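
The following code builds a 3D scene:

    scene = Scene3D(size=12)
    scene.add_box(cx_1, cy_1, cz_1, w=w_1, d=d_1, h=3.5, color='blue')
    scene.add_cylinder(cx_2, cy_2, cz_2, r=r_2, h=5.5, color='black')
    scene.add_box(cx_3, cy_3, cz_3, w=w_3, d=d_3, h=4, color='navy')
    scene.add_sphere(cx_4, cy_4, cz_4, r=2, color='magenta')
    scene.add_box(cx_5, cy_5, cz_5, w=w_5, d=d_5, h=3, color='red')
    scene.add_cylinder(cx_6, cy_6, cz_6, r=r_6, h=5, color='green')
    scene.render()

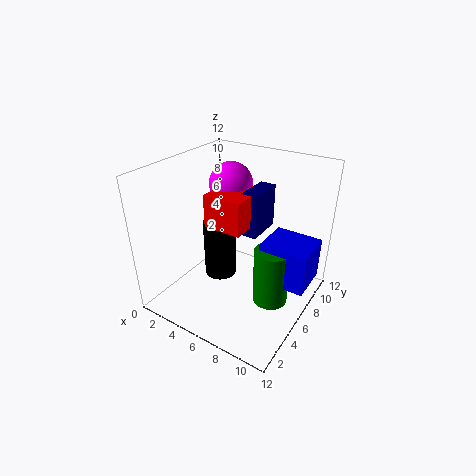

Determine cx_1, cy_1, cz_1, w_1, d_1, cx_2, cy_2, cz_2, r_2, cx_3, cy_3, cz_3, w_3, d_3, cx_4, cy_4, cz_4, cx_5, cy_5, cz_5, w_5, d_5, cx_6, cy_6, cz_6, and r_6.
cx_1 = 8
cy_1 = 6
cz_1 = 2.5
w_1 = 4
d_1 = 3.5
cx_2 = 3
cy_2 = 7.5
cz_2 = 0.5
r_2 = 1.5
cx_3 = 5
cy_3 = 8
cz_3 = 5
w_3 = 1.5
d_3 = 3.5
cx_4 = 3
cy_4 = 9.5
cz_4 = 9
cx_5 = 2.5
cy_5 = 6
cz_5 = 6
w_5 = 3.5
d_5 = 4
cx_6 = 9
cy_6 = 6.5
cz_6 = 0.5
r_6 = 1.5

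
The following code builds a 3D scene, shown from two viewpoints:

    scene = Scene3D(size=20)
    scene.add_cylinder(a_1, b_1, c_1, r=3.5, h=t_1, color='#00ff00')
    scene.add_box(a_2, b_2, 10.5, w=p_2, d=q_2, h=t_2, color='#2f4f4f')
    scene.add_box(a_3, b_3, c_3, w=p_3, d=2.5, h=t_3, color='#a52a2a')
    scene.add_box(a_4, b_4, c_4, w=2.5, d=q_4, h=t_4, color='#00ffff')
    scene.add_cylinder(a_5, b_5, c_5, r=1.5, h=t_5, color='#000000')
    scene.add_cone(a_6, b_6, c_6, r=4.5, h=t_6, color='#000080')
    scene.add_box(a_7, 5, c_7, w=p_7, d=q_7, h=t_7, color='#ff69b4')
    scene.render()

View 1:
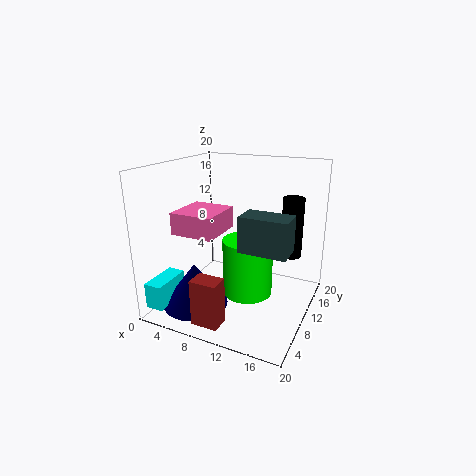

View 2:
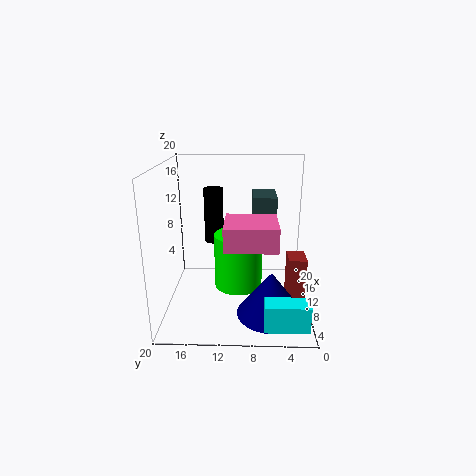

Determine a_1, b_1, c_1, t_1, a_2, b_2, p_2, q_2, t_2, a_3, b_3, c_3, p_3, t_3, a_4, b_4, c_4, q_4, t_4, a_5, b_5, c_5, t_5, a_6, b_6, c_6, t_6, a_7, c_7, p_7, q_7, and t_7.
a_1 = 11.5
b_1 = 10
c_1 = 2
t_1 = 8
a_2 = 12.5
b_2 = 4.5
p_2 = 6
q_2 = 3.5
t_2 = 4.5
a_3 = 8
b_3 = 0.5
c_3 = 1.5
p_3 = 3.5
t_3 = 6
a_4 = 0.5
b_4 = 1
c_4 = 1.5
q_4 = 5.5
t_4 = 3.5
a_5 = 16.5
b_5 = 14
c_5 = 7
t_5 = 8.5
a_6 = 5.5
b_6 = 5.5
c_6 = 1
t_6 = 6
a_7 = 2.5
c_7 = 11
p_7 = 6
q_7 = 6.5
t_7 = 3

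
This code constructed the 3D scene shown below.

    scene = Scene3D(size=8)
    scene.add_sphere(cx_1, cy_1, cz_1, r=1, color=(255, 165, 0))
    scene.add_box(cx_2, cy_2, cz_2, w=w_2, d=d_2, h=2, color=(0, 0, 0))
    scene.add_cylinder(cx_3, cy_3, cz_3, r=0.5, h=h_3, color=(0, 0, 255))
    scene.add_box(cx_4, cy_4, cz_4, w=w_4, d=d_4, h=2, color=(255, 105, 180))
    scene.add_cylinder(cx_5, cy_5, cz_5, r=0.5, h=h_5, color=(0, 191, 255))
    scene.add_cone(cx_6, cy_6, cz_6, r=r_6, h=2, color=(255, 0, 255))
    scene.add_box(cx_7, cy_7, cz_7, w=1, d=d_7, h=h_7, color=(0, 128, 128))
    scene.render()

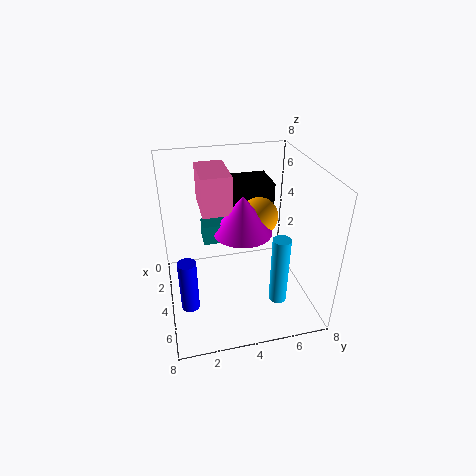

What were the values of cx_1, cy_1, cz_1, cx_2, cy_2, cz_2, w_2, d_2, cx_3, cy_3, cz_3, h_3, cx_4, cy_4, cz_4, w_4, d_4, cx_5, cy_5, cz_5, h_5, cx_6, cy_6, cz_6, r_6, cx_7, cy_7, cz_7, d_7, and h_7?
cx_1 = 4.5, cy_1 = 5, cz_1 = 5.5, cx_2 = 2, cy_2 = 4, cz_2 = 5, w_2 = 2, d_2 = 2, cx_3 = 5, cy_3 = 1, cz_3 = 0.5, h_3 = 3, cx_4 = 2.5, cy_4 = 2, cz_4 = 6, w_4 = 2.5, d_4 = 1.5, cx_5 = 5.5, cy_5 = 6, cz_5 = 0.5, h_5 = 4, cx_6 = 5, cy_6 = 4, cz_6 = 5, r_6 = 1.5, cx_7 = 4, cy_7 = 2, cz_7 = 4.5, d_7 = 2, h_7 = 1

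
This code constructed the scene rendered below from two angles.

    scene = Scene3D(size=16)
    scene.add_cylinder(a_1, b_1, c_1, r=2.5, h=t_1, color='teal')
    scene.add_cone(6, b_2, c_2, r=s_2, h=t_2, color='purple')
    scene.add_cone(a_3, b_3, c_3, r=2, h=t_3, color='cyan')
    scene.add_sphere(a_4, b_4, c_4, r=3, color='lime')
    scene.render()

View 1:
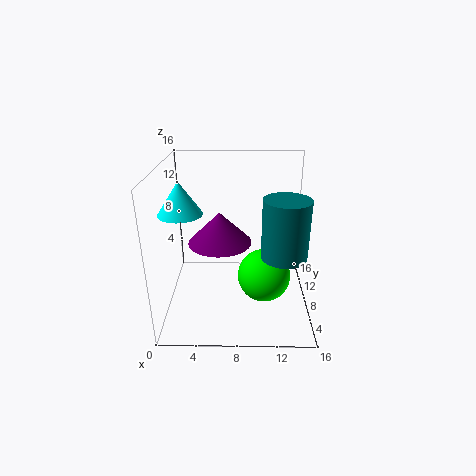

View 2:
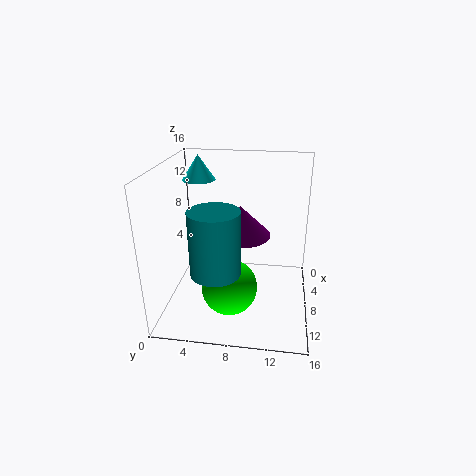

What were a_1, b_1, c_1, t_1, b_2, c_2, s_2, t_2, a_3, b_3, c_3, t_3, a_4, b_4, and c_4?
a_1 = 13; b_1 = 6.5; c_1 = 6.5; t_1 = 6.5; b_2 = 8; c_2 = 7.5; s_2 = 3.5; t_2 = 3.5; a_3 = 3; b_3 = 2.5; c_3 = 13; t_3 = 3; a_4 = 11; b_4 = 7.5; c_4 = 3.5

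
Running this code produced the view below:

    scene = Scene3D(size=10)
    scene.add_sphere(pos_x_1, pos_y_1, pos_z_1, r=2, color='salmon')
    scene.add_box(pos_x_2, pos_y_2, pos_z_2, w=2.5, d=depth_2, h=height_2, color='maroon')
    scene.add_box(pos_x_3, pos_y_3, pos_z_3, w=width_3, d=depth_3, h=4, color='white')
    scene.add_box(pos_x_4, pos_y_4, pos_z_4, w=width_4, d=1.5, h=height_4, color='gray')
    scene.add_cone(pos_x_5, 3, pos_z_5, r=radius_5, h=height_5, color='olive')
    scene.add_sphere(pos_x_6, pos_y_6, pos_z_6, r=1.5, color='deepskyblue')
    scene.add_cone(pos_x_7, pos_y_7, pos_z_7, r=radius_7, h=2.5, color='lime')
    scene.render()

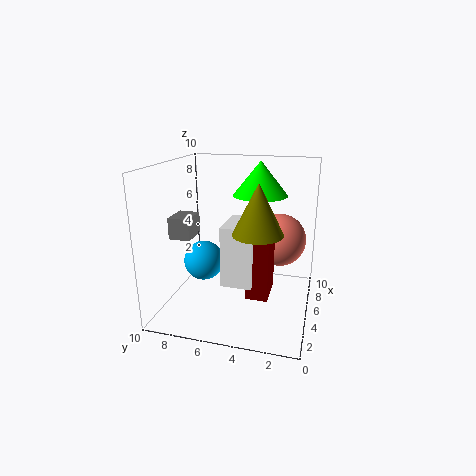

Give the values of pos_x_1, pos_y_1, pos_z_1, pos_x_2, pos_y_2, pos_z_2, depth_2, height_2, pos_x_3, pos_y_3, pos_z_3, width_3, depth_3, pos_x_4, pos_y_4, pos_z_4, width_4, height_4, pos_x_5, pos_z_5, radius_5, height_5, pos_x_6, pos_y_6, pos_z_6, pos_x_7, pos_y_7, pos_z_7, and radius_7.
pos_x_1 = 8, pos_y_1 = 2.5, pos_z_1 = 4, pos_x_2 = 3, pos_y_2 = 2.5, pos_z_2 = 1.5, depth_2 = 1.5, height_2 = 4, pos_x_3 = 2.5, pos_y_3 = 3.5, pos_z_3 = 2.5, width_3 = 3, depth_3 = 2, pos_x_4 = 3.5, pos_y_4 = 8, pos_z_4 = 5, width_4 = 2, height_4 = 1.5, pos_x_5 = 2, pos_z_5 = 6.5, radius_5 = 1.5, height_5 = 3, pos_x_6 = 6, pos_y_6 = 8, pos_z_6 = 2.5, pos_x_7 = 7.5, pos_y_7 = 4, pos_z_7 = 7.5, radius_7 = 2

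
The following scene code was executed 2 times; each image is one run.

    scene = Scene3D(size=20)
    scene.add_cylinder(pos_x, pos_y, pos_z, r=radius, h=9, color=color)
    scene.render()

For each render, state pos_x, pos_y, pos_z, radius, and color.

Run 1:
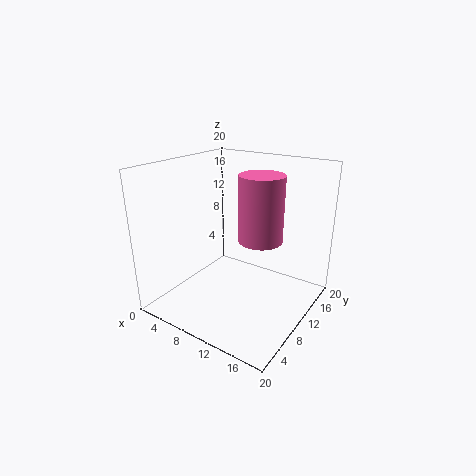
pos_x = 13; pos_y = 11; pos_z = 10; radius = 3; color = 'hotpink'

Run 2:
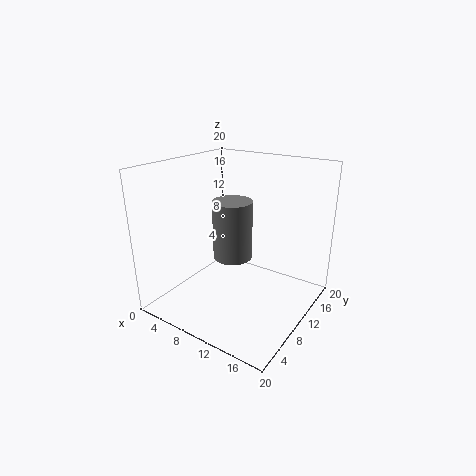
pos_x = 7; pos_y = 13; pos_z = 5; radius = 3; color = 'gray'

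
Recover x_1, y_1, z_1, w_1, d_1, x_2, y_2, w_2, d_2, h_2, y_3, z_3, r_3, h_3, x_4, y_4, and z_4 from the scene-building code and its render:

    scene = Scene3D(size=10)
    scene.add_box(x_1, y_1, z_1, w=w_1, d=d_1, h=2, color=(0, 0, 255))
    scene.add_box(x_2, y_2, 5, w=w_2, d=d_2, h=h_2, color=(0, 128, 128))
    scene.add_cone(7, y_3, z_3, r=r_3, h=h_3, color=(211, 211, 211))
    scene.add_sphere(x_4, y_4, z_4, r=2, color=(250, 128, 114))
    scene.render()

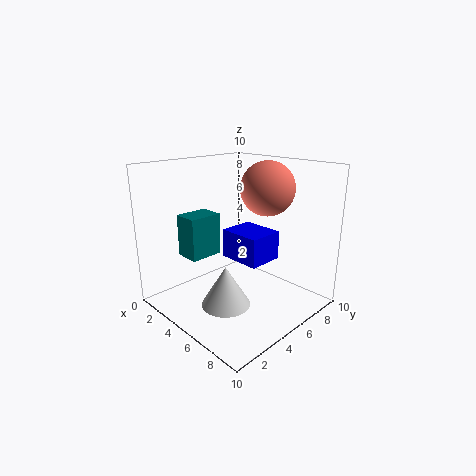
x_1 = 4; y_1 = 4.5; z_1 = 3.5; w_1 = 3; d_1 = 2.5; x_2 = 4.5; y_2 = 0.5; w_2 = 1.5; d_2 = 2; h_2 = 2.5; y_3 = 2; z_3 = 2; r_3 = 1.5; h_3 = 2.5; x_4 = 5; y_4 = 8; z_4 = 8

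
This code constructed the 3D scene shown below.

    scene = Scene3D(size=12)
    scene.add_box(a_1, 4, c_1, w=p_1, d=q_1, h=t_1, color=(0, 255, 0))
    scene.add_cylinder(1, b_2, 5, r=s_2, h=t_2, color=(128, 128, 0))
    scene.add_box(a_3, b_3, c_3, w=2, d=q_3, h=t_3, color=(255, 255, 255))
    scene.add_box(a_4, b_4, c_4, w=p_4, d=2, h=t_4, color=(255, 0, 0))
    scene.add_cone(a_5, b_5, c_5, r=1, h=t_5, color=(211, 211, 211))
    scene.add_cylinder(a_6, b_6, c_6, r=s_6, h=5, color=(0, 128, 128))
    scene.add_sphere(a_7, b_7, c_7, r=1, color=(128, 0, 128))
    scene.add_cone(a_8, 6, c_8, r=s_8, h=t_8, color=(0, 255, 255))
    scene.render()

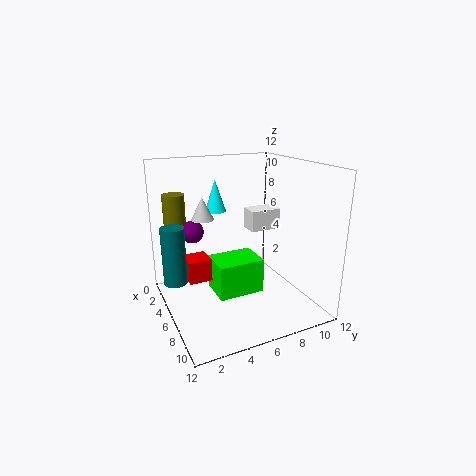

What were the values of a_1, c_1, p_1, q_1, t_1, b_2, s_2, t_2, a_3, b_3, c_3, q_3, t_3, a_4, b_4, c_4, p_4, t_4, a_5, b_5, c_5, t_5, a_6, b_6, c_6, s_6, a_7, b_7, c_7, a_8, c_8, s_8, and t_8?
a_1 = 4, c_1 = 1, p_1 = 3, q_1 = 4, t_1 = 3, b_2 = 2, s_2 = 1, t_2 = 4, a_3 = 1, b_3 = 9, c_3 = 5, q_3 = 3, t_3 = 2, a_4 = 3, b_4 = 2, c_4 = 2, p_4 = 2, t_4 = 2, a_5 = 3, b_5 = 4, c_5 = 7, t_5 = 2, a_6 = 4, b_6 = 1, c_6 = 2, s_6 = 1, a_7 = 3, b_7 = 3, c_7 = 6, a_8 = 1, c_8 = 7, s_8 = 1, t_8 = 3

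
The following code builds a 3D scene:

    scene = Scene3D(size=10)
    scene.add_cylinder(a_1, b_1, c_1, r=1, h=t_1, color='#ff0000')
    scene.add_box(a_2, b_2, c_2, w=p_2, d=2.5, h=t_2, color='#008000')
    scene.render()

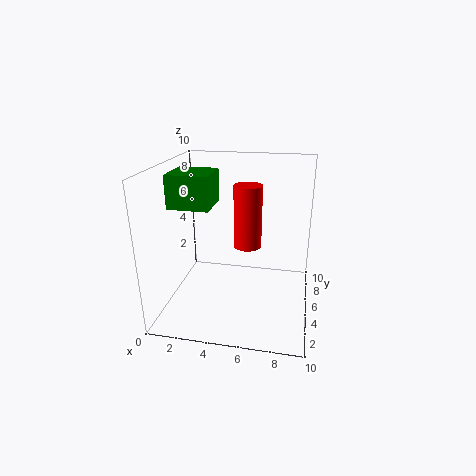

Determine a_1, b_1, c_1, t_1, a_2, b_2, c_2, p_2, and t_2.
a_1 = 5.5
b_1 = 6
c_1 = 4
t_1 = 4.5
a_2 = 1.5
b_2 = 1.5
c_2 = 8
p_2 = 2.5
t_2 = 2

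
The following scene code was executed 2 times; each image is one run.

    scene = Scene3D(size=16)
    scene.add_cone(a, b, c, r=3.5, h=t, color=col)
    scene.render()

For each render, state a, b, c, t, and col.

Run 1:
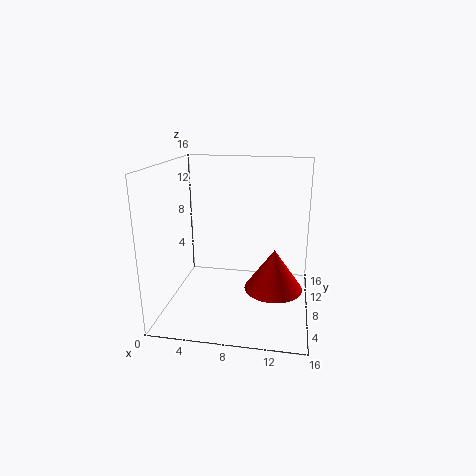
a = 12; b = 10; c = 1; t = 5; col = 'red'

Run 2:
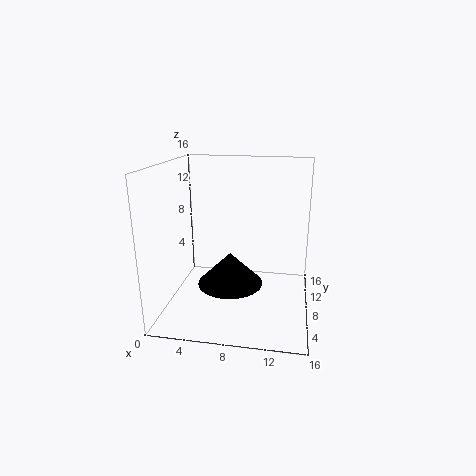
a = 7.5; b = 6; c = 3.5; t = 3.5; col = 'black'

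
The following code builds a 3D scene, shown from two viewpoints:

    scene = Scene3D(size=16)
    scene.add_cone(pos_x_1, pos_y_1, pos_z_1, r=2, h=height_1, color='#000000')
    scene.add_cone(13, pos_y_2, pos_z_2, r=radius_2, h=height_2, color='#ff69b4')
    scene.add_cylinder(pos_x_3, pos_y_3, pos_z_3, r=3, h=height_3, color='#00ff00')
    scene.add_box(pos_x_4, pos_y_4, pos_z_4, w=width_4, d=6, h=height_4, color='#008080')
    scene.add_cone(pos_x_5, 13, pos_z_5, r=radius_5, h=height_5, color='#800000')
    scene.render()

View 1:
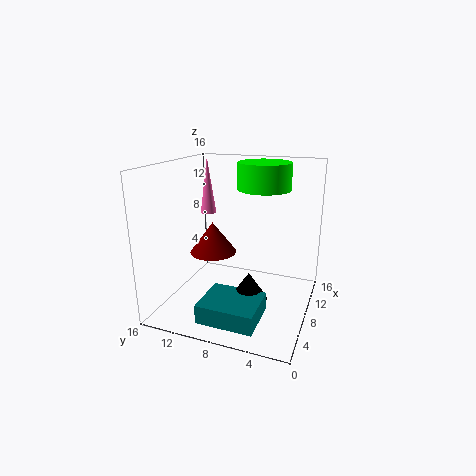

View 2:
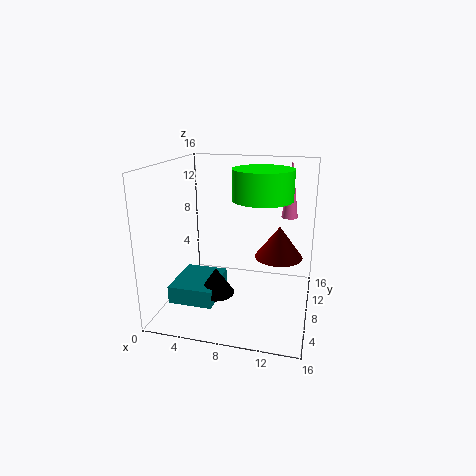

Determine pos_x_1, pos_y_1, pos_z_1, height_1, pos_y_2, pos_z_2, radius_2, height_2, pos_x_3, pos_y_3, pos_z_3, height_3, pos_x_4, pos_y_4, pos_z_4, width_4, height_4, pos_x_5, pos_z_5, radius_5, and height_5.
pos_x_1 = 6
pos_y_1 = 6
pos_z_1 = 2
height_1 = 3
pos_y_2 = 14
pos_z_2 = 9
radius_2 = 1
height_2 = 7
pos_x_3 = 11
pos_y_3 = 6
pos_z_3 = 13
height_3 = 3
pos_x_4 = 1
pos_y_4 = 4
pos_z_4 = 1
width_4 = 5
height_4 = 2
pos_x_5 = 12
pos_z_5 = 4
radius_5 = 3
height_5 = 4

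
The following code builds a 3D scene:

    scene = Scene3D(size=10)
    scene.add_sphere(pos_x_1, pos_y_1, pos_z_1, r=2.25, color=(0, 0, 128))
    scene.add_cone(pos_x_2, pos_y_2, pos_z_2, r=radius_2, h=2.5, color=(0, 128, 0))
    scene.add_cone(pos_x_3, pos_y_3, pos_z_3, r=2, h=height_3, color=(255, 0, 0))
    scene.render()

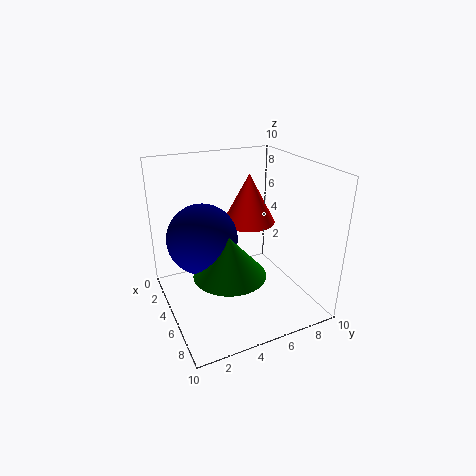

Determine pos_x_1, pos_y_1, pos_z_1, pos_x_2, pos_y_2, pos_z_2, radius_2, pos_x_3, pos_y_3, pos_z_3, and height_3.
pos_x_1 = 5.5
pos_y_1 = 2.25
pos_z_1 = 5.75
pos_x_2 = 7.5
pos_y_2 = 3.25
pos_z_2 = 4
radius_2 = 2.25
pos_x_3 = 2.75
pos_y_3 = 7
pos_z_3 = 5
height_3 = 3.75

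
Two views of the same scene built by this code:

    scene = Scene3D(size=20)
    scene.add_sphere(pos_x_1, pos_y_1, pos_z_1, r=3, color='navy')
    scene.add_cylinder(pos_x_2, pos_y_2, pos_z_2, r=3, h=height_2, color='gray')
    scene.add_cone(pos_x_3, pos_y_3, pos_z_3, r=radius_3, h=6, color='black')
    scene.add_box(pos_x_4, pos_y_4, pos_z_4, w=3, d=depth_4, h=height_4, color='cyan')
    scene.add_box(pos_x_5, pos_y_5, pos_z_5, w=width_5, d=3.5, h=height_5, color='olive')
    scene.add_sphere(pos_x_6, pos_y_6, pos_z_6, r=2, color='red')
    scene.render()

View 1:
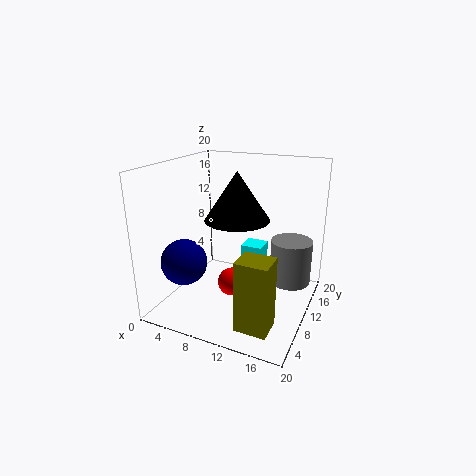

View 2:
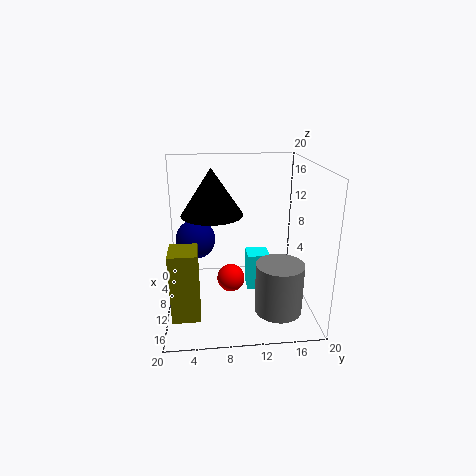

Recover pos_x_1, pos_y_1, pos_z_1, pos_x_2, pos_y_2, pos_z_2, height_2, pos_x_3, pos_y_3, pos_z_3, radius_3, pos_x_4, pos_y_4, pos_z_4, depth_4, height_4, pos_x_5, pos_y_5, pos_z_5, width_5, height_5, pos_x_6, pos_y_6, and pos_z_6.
pos_x_1 = 5; pos_y_1 = 4; pos_z_1 = 8; pos_x_2 = 16.5; pos_y_2 = 14.5; pos_z_2 = 2.5; height_2 = 6.5; pos_x_3 = 11.5; pos_y_3 = 6.5; pos_z_3 = 14; radius_3 = 4; pos_x_4 = 10; pos_y_4 = 11; pos_z_4 = 3.5; depth_4 = 3; height_4 = 5; pos_x_5 = 13.5; pos_y_5 = 1; pos_z_5 = 2; width_5 = 4; height_5 = 9; pos_x_6 = 9.5; pos_y_6 = 9; pos_z_6 = 3.5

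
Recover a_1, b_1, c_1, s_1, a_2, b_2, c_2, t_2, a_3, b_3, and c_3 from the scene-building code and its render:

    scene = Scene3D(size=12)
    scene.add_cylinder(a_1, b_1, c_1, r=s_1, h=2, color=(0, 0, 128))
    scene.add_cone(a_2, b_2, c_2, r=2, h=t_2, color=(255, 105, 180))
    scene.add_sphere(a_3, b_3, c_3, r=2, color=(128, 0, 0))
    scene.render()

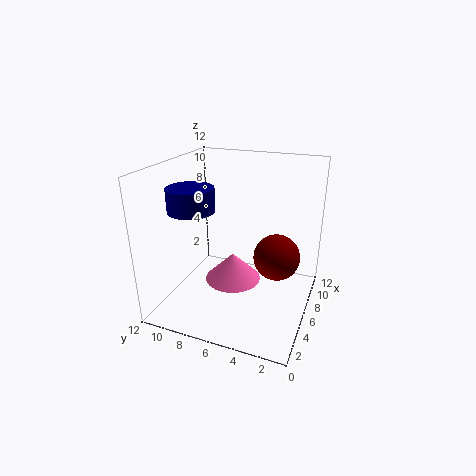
a_1 = 5.5
b_1 = 10
c_1 = 8
s_1 = 2
a_2 = 2.5
b_2 = 5
c_2 = 4.5
t_2 = 2
a_3 = 7.5
b_3 = 3
c_3 = 4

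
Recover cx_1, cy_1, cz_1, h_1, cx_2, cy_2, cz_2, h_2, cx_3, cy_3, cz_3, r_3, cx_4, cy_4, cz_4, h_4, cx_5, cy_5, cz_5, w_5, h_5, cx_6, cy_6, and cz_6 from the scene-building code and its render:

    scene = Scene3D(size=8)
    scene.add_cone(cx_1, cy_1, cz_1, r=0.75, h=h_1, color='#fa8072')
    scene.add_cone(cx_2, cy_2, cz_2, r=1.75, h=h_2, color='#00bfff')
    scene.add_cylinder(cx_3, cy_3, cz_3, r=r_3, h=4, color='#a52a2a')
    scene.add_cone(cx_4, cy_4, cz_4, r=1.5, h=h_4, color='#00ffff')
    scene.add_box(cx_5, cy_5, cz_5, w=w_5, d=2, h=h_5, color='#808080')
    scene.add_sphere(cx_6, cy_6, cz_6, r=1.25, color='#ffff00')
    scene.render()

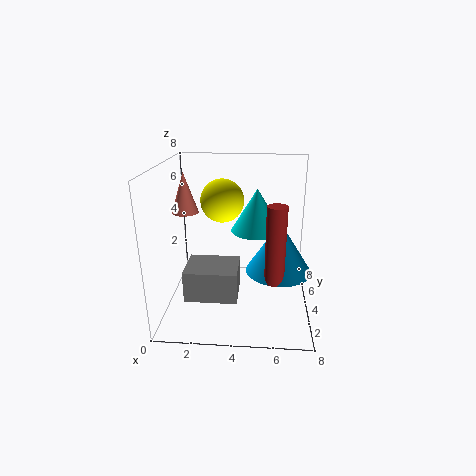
cx_1 = 1
cy_1 = 4.5
cz_1 = 5.25
h_1 = 2.25
cx_2 = 6.25
cy_2 = 3.25
cz_2 = 2.5
h_2 = 2.75
cx_3 = 6
cy_3 = 2
cz_3 = 2.5
r_3 = 0.5
cx_4 = 5
cy_4 = 5.25
cz_4 = 4
h_4 = 2.5
cx_5 = 1.75
cy_5 = 0.25
cz_5 = 2.25
w_5 = 2.5
h_5 = 1.5
cx_6 = 3
cy_6 = 5.25
cz_6 = 5.75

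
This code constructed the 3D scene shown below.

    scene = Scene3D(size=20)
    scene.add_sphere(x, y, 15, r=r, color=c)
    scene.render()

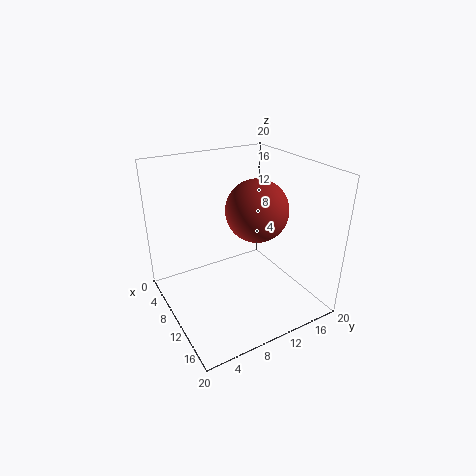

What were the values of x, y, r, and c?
x = 13; y = 11; r = 4; c = 'brown'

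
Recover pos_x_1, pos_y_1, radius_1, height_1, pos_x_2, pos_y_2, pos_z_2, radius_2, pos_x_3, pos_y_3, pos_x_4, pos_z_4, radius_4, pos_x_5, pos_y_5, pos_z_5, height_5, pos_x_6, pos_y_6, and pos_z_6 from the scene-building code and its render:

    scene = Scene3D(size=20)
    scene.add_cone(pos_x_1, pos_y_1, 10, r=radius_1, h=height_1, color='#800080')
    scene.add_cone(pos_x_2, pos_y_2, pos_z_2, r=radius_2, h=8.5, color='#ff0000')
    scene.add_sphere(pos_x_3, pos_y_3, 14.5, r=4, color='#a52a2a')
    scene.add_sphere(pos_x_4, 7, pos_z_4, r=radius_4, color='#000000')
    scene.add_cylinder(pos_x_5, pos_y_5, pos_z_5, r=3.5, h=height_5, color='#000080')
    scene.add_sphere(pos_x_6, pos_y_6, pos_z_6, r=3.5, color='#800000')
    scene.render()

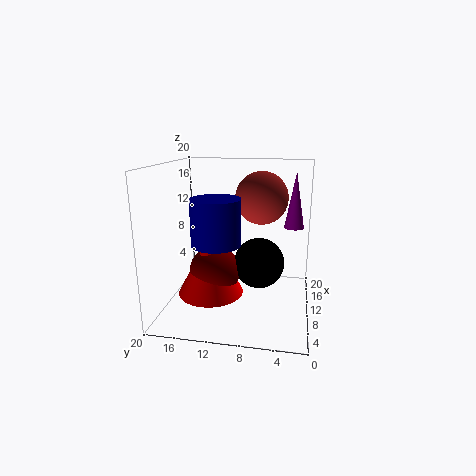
pos_x_1 = 16.5
pos_y_1 = 2.5
radius_1 = 1.5
height_1 = 8.5
pos_x_2 = 8
pos_y_2 = 13.5
pos_z_2 = 2.5
radius_2 = 4.5
pos_x_3 = 16
pos_y_3 = 7.5
pos_x_4 = 10
pos_z_4 = 6.5
radius_4 = 3.5
pos_x_5 = 9.5
pos_y_5 = 13
pos_z_5 = 9
height_5 = 6.5
pos_x_6 = 8.5
pos_y_6 = 13
pos_z_6 = 5.5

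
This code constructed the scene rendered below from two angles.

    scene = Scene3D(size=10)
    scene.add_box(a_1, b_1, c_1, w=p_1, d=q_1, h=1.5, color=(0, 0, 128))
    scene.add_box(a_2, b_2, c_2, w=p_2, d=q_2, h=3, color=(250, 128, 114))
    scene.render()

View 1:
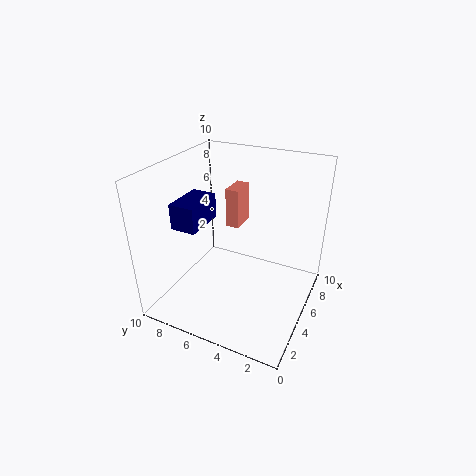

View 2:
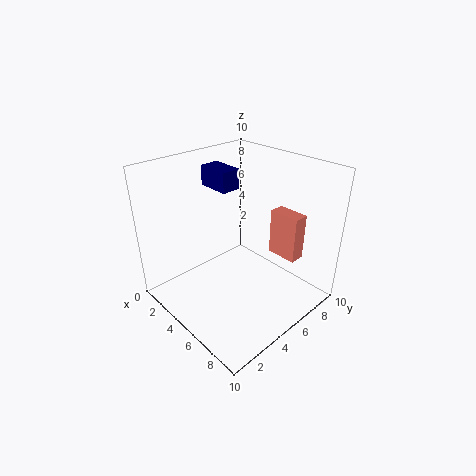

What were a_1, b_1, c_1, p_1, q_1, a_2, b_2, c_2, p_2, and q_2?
a_1 = 0.5; b_1 = 5.5; c_1 = 7.5; p_1 = 2.5; q_1 = 1.5; a_2 = 7; b_2 = 6; c_2 = 4.5; p_2 = 2; q_2 = 1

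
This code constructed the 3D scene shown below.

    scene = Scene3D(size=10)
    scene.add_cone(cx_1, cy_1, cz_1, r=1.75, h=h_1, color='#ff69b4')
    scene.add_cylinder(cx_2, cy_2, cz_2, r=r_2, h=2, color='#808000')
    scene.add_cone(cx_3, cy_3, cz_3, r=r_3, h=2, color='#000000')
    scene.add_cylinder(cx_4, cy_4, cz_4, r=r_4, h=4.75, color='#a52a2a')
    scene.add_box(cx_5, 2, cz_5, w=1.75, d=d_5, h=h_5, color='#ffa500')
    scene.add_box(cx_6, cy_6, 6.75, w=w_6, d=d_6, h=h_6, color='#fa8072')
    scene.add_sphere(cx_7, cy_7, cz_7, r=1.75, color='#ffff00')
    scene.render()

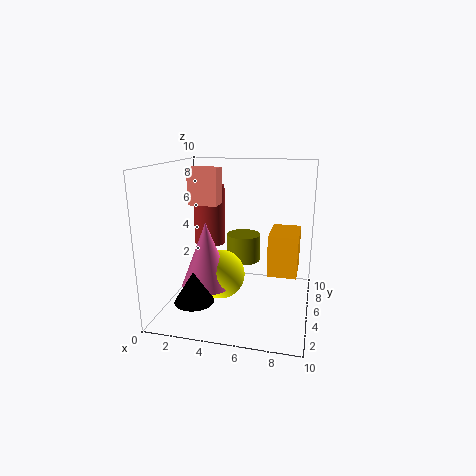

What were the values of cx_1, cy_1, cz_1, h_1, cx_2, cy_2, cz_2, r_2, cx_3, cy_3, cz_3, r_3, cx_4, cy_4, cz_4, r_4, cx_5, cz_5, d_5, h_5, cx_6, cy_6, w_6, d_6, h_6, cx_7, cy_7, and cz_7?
cx_1 = 3
cy_1 = 4
cz_1 = 1.75
h_1 = 4.5
cx_2 = 5
cy_2 = 6.75
cz_2 = 2.75
r_2 = 1.25
cx_3 = 3
cy_3 = 1.5
cz_3 = 1.75
r_3 = 1.25
cx_4 = 1.75
cy_4 = 8.5
cz_4 = 3.25
r_4 = 1.25
cx_5 = 7.5
cz_5 = 3.75
d_5 = 2.75
h_5 = 2.5
cx_6 = 0.75
cy_6 = 6.5
w_6 = 2.25
d_6 = 1.5
h_6 = 2.75
cx_7 = 3.75
cy_7 = 4.75
cz_7 = 2.25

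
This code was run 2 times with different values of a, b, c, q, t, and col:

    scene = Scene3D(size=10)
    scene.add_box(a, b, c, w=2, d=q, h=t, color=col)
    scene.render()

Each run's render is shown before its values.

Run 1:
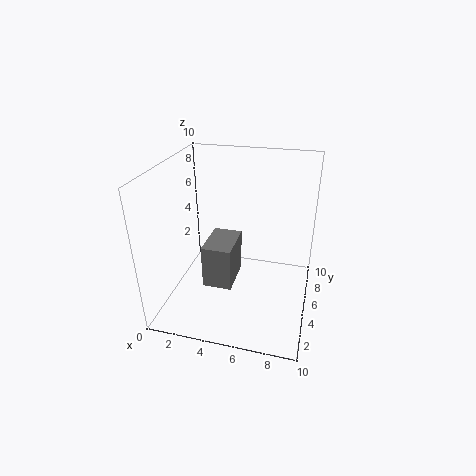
a = 3
b = 3
c = 2
q = 3
t = 3
col = 'gray'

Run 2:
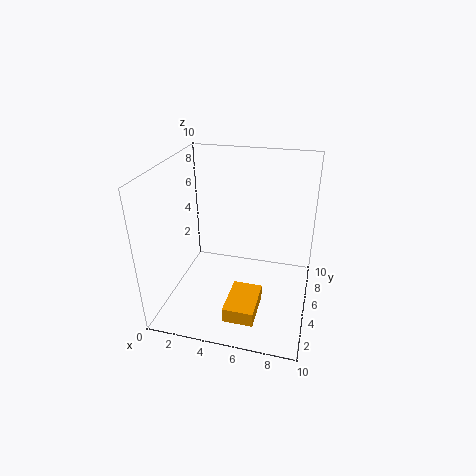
a = 5
b = 1
c = 1
q = 3
t = 1
col = 'orange'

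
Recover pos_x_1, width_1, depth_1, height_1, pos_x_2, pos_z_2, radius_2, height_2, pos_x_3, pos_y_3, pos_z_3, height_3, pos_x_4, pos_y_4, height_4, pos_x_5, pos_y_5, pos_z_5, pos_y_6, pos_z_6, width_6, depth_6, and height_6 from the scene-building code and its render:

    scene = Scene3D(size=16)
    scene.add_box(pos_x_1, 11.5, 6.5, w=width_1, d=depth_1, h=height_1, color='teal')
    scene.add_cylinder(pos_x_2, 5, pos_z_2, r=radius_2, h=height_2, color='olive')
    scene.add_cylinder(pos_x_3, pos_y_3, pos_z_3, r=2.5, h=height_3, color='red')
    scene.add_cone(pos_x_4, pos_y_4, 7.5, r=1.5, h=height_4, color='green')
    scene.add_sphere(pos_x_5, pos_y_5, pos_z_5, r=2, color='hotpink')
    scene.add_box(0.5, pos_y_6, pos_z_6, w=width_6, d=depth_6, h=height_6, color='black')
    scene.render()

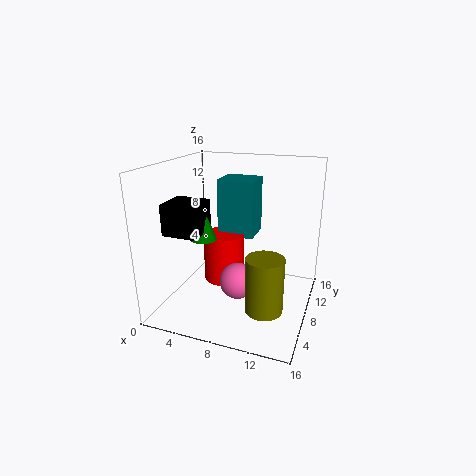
pos_x_1 = 4
width_1 = 4.5
depth_1 = 4
height_1 = 7
pos_x_2 = 12
pos_z_2 = 1.5
radius_2 = 2
height_2 = 6
pos_x_3 = 5
pos_y_3 = 11
pos_z_3 = 1
height_3 = 6
pos_x_4 = 4
pos_y_4 = 7.5
height_4 = 4
pos_x_5 = 8.5
pos_y_5 = 6.5
pos_z_5 = 3.5
pos_y_6 = 4.5
pos_z_6 = 8.5
width_6 = 4
depth_6 = 4
height_6 = 3.5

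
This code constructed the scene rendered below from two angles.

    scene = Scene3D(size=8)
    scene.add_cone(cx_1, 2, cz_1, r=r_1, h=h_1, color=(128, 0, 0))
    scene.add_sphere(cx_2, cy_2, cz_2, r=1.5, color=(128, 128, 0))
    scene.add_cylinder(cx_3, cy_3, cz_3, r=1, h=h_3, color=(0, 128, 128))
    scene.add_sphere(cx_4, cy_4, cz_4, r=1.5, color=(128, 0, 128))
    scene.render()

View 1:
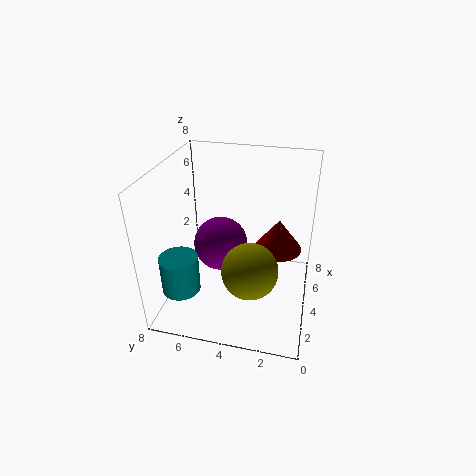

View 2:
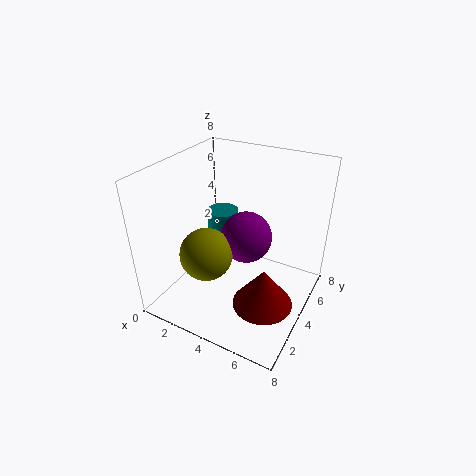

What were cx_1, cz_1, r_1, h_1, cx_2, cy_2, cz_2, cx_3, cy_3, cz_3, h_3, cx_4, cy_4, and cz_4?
cx_1 = 6.5, cz_1 = 2, r_1 = 1.5, h_1 = 2, cx_2 = 2.5, cy_2 = 3, cz_2 = 3, cx_3 = 1.5, cy_3 = 6.5, cz_3 = 2, h_3 = 2, cx_4 = 4, cy_4 = 5, cz_4 = 3.5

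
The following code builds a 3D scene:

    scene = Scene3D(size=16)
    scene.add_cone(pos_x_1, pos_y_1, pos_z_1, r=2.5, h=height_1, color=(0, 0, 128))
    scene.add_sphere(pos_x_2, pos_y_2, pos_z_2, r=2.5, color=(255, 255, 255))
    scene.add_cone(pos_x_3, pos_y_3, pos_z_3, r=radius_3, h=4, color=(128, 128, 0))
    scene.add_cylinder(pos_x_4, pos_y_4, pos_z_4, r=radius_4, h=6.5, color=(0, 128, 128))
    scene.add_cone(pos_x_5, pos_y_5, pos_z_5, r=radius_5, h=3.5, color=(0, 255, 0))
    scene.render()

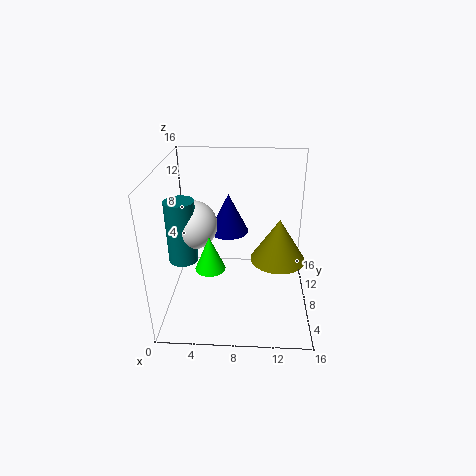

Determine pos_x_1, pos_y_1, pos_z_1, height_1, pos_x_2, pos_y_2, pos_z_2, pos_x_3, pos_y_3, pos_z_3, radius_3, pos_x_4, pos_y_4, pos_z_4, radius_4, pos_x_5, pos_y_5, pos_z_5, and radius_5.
pos_x_1 = 6.5
pos_y_1 = 13.5
pos_z_1 = 6
height_1 = 5
pos_x_2 = 3.5
pos_y_2 = 6
pos_z_2 = 10.5
pos_x_3 = 12
pos_y_3 = 2.5
pos_z_3 = 9
radius_3 = 2.5
pos_x_4 = 2.5
pos_y_4 = 5
pos_z_4 = 7
radius_4 = 1.5
pos_x_5 = 5.5
pos_y_5 = 3.5
pos_z_5 = 7
radius_5 = 1.5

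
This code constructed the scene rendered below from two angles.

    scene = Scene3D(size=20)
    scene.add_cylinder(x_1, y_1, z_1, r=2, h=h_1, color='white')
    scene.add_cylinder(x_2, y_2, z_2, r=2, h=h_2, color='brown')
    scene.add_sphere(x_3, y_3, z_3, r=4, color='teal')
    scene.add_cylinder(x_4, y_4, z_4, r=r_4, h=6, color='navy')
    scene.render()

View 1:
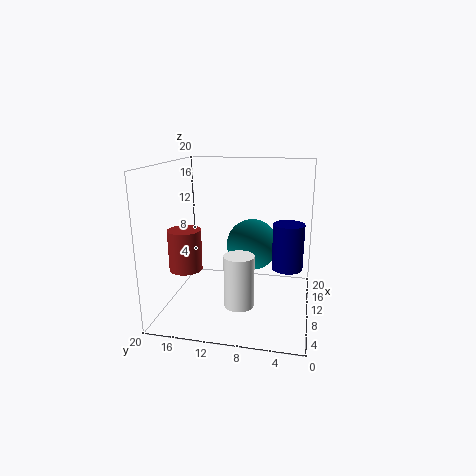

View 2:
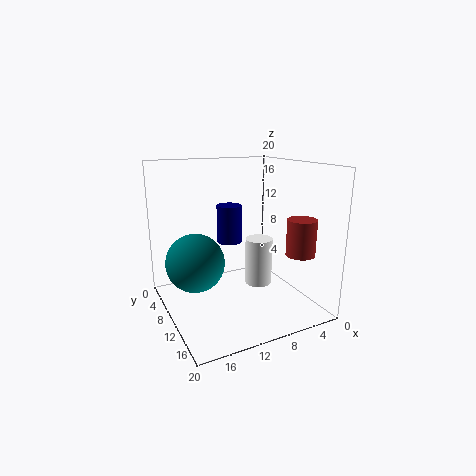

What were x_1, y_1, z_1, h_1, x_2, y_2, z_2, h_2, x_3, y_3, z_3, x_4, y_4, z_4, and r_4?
x_1 = 6
y_1 = 9
z_1 = 2
h_1 = 7
x_2 = 3
y_2 = 15
z_2 = 8
h_2 = 5
x_3 = 16
y_3 = 9
z_3 = 7
x_4 = 8
y_4 = 3
z_4 = 7
r_4 = 2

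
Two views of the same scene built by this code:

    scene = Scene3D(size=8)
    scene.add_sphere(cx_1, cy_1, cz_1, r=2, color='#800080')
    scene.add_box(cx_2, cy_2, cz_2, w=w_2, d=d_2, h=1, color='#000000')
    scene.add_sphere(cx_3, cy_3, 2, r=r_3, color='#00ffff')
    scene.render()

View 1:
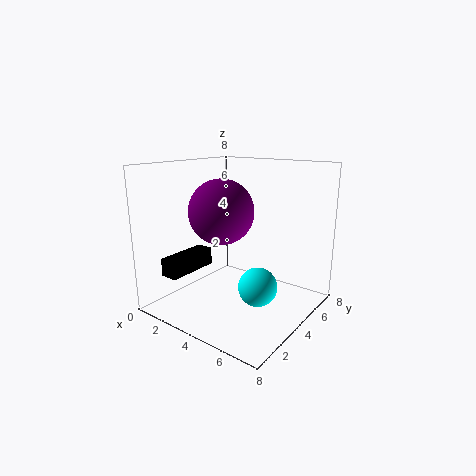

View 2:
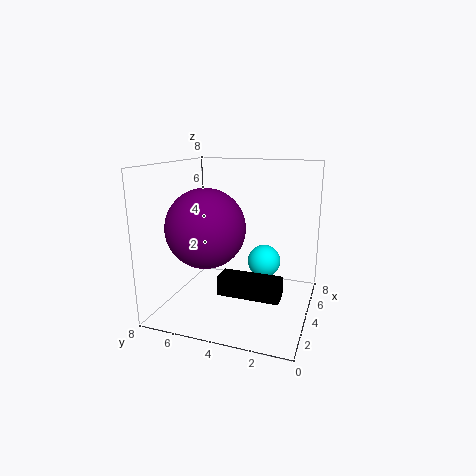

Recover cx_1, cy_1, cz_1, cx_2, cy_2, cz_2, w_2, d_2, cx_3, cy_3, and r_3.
cx_1 = 2, cy_1 = 5, cz_1 = 5, cx_2 = 1, cy_2 = 1, cz_2 = 2, w_2 = 1, d_2 = 3, cx_3 = 6, cy_3 = 3, r_3 = 1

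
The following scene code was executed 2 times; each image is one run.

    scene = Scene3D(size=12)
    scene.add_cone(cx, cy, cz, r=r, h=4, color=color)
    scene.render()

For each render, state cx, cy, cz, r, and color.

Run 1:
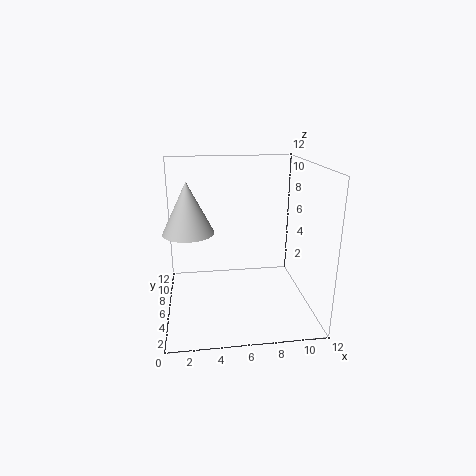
cx = 2; cy = 5; cz = 7; r = 2; color = 'lightgray'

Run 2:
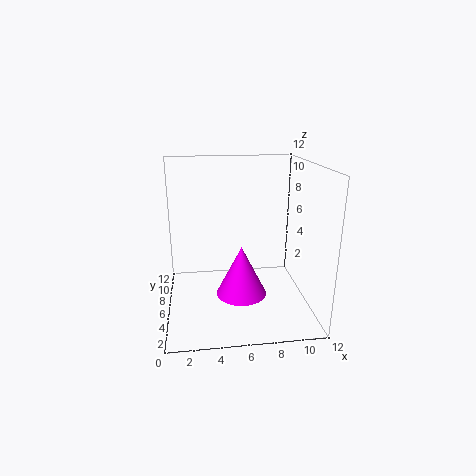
cx = 6; cy = 4; cz = 2; r = 2; color = 'magenta'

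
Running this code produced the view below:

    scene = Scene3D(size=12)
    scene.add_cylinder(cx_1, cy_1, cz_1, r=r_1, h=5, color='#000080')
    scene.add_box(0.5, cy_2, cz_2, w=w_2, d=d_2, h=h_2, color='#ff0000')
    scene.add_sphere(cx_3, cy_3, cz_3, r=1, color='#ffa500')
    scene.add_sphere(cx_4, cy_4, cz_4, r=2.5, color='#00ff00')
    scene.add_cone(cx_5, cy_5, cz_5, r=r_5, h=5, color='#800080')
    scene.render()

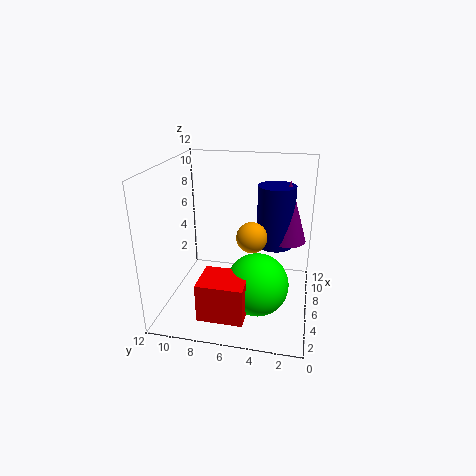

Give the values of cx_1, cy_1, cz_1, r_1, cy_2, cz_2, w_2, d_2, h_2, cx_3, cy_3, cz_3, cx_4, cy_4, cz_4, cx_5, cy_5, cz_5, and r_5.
cx_1 = 6.5
cy_1 = 3
cz_1 = 5.5
r_1 = 1.5
cy_2 = 4.5
cz_2 = 1.5
w_2 = 3
d_2 = 3.5
h_2 = 3
cx_3 = 1
cy_3 = 4
cz_3 = 8.5
cx_4 = 4
cy_4 = 4
cz_4 = 3
cx_5 = 6.5
cy_5 = 2
cz_5 = 6
r_5 = 1.5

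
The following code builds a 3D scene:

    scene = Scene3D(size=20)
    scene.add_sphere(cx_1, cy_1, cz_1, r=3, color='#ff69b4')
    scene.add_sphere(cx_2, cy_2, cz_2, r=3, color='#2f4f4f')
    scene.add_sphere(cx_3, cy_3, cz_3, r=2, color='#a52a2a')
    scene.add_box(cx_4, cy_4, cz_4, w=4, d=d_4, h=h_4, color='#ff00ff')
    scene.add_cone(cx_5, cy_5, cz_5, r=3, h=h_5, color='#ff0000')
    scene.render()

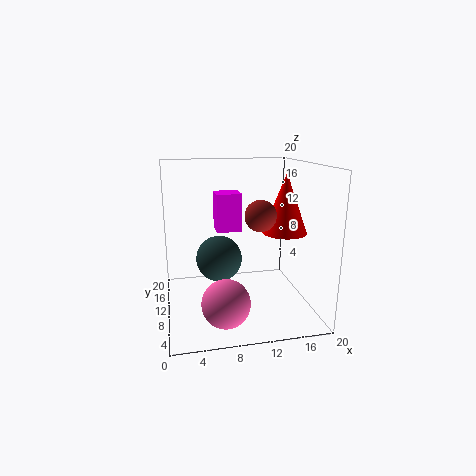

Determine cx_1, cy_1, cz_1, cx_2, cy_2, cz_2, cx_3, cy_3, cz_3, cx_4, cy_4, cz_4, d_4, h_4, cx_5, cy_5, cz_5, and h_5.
cx_1 = 7, cy_1 = 3, cz_1 = 4, cx_2 = 7, cy_2 = 8, cz_2 = 8, cx_3 = 12, cy_3 = 6, cz_3 = 14, cx_4 = 8, cy_4 = 16, cz_4 = 9, d_4 = 4, h_4 = 6, cx_5 = 16, cy_5 = 8, cz_5 = 11, h_5 = 8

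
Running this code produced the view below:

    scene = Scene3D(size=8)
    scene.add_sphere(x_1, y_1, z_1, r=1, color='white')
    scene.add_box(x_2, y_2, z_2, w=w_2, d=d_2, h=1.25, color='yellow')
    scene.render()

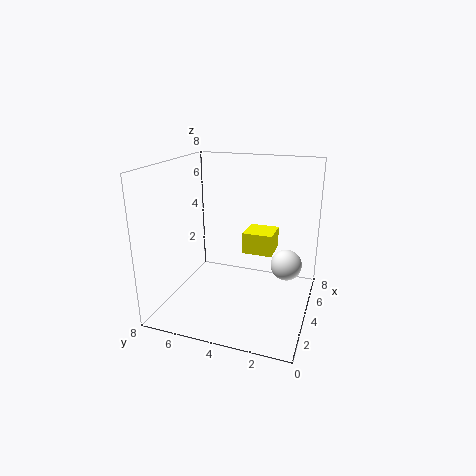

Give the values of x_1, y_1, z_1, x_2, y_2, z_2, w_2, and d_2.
x_1 = 7
y_1 = 1.75
z_1 = 1.25
x_2 = 4.75
y_2 = 2.25
z_2 = 2.75
w_2 = 1.75
d_2 = 1.75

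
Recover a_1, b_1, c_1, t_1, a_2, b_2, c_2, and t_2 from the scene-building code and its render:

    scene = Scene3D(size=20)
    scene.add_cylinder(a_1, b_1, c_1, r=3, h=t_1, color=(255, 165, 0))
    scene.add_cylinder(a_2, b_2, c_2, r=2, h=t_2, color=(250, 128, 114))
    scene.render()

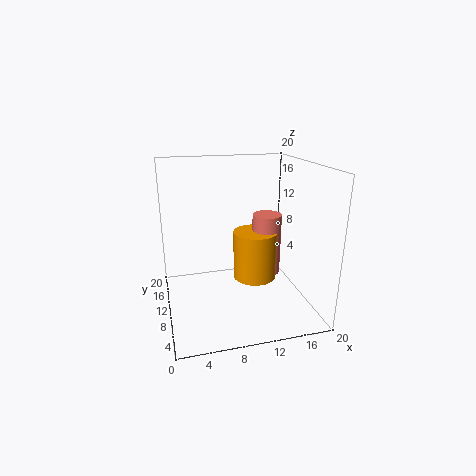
a_1 = 12.25, b_1 = 9.25, c_1 = 4.25, t_1 = 6.75, a_2 = 14, b_2 = 9.5, c_2 = 4.75, t_2 = 8.5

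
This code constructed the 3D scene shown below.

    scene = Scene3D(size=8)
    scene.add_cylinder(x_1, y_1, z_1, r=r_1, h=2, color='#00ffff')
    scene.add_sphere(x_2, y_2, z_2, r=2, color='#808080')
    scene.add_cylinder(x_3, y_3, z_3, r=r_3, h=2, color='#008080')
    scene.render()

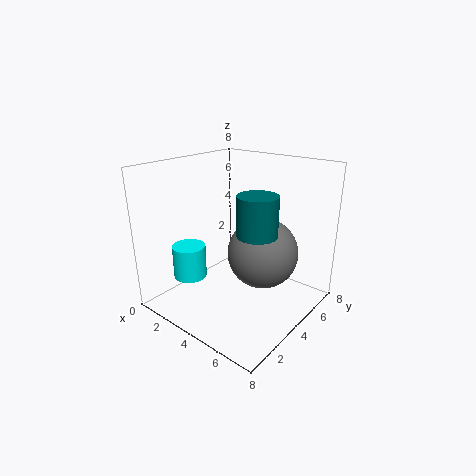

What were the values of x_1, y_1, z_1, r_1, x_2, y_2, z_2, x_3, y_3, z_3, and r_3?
x_1 = 1; y_1 = 3; z_1 = 1; r_1 = 1; x_2 = 5; y_2 = 5; z_2 = 3; x_3 = 6; y_3 = 3; z_3 = 5; r_3 = 1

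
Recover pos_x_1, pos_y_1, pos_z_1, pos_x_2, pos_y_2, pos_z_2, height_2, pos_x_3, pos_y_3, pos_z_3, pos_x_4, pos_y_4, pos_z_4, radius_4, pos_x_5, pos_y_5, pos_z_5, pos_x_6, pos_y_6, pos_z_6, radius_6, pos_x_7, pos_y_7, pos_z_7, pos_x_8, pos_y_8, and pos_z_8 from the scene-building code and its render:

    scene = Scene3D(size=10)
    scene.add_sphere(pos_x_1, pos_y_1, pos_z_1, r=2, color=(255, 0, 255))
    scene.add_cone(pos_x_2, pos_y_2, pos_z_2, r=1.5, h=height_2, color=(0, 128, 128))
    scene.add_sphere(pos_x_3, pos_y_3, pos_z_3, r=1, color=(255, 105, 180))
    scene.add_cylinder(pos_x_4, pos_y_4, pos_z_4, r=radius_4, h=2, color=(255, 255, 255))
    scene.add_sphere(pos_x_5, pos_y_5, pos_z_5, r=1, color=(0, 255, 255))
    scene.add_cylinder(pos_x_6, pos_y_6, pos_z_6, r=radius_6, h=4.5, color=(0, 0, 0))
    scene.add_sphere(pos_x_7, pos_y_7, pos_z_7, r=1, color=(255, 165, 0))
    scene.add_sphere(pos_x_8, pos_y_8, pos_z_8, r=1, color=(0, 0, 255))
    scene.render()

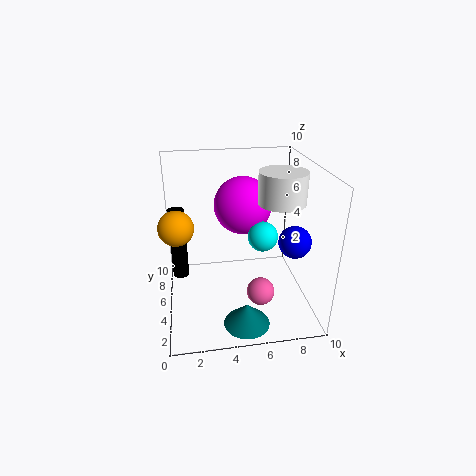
pos_x_1 = 5.5, pos_y_1 = 6, pos_z_1 = 7, pos_x_2 = 5, pos_y_2 = 1.5, pos_z_2 = 0.5, height_2 = 1.5, pos_x_3 = 6.5, pos_y_3 = 4, pos_z_3 = 1, pos_x_4 = 7.5, pos_y_4 = 3.5, pos_z_4 = 8, radius_4 = 1.5, pos_x_5 = 6.5, pos_y_5 = 4, pos_z_5 = 5.5, pos_x_6 = 1, pos_y_6 = 3.5, pos_z_6 = 3.5, radius_6 = 0.5, pos_x_7 = 1, pos_y_7 = 2, pos_z_7 = 7.5, pos_x_8 = 8, pos_y_8 = 2, pos_z_8 = 6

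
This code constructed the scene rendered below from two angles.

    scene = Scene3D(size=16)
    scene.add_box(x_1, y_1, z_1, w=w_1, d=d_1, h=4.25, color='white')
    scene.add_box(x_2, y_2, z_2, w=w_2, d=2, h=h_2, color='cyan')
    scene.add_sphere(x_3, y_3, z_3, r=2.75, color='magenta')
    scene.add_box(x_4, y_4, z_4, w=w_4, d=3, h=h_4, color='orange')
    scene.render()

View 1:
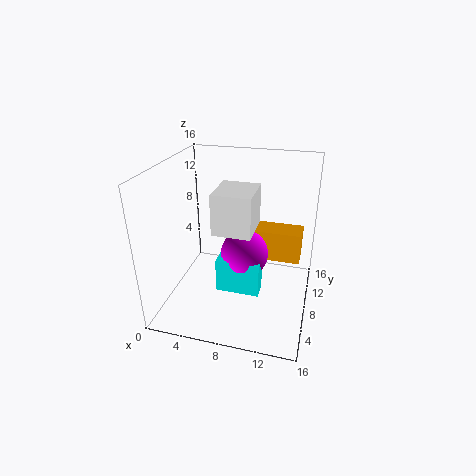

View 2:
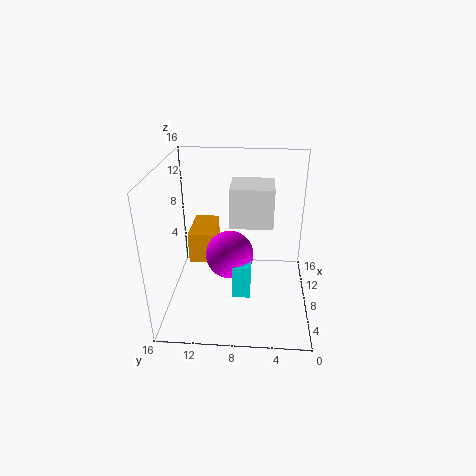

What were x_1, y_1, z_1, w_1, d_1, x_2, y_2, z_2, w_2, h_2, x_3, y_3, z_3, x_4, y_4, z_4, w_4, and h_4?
x_1 = 6.25; y_1 = 4.25; z_1 = 10; w_1 = 4; d_1 = 4.5; x_2 = 5.75; y_2 = 6.5; z_2 = 1.5; w_2 = 5; h_2 = 4; x_3 = 8.5; y_3 = 9; z_3 = 5.5; x_4 = 9.25; y_4 = 11; z_4 = 3.75; w_4 = 5.5; h_4 = 3.75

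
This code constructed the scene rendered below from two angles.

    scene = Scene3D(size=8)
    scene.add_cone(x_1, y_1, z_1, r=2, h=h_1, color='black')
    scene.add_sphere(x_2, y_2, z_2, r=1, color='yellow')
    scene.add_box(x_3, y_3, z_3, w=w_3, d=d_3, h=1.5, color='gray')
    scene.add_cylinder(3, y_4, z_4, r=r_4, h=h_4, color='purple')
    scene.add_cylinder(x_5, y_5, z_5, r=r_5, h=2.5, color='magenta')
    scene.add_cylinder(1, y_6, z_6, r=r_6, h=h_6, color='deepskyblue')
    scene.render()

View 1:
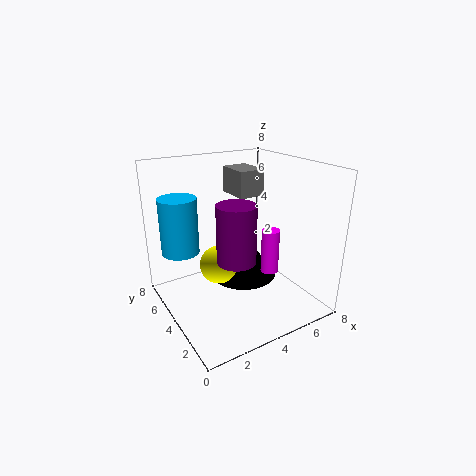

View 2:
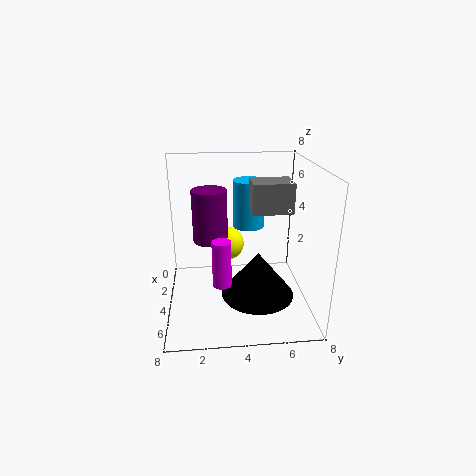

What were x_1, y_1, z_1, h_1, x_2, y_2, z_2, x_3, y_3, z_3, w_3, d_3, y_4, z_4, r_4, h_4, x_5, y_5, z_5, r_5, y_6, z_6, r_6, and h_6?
x_1 = 5, y_1 = 5, z_1 = 1, h_1 = 2.5, x_2 = 2.5, y_2 = 3.5, z_2 = 3, x_3 = 4.5, y_3 = 4.5, z_3 = 6, w_3 = 1.5, d_3 = 2, y_4 = 2.5, z_4 = 3.5, r_4 = 1, h_4 = 3, x_5 = 5.5, y_5 = 3, z_5 = 2, r_5 = 0.5, y_6 = 5, z_6 = 3.5, r_6 = 1, h_6 = 3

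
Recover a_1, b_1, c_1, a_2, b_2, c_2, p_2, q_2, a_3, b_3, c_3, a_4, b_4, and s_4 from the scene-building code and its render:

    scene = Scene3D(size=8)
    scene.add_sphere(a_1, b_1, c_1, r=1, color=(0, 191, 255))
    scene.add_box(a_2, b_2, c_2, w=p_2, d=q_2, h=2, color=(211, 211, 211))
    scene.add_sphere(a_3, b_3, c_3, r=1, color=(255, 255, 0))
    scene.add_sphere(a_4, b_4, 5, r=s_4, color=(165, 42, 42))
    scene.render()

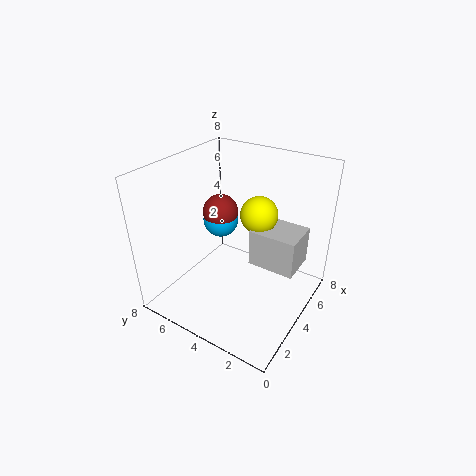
a_1 = 4.5; b_1 = 5.5; c_1 = 4.5; a_2 = 3.5; b_2 = 0.5; c_2 = 3; p_2 = 2; q_2 = 2.5; a_3 = 4.5; b_3 = 3; c_3 = 5.5; a_4 = 4.5; b_4 = 5.5; s_4 = 1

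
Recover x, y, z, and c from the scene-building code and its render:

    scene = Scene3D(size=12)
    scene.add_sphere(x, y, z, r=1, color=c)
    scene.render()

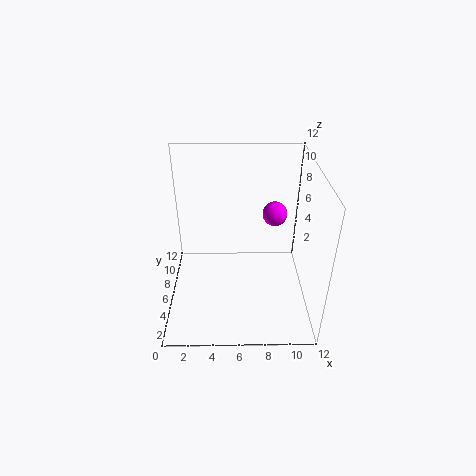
x = 9; y = 6.5; z = 8; c = 'magenta'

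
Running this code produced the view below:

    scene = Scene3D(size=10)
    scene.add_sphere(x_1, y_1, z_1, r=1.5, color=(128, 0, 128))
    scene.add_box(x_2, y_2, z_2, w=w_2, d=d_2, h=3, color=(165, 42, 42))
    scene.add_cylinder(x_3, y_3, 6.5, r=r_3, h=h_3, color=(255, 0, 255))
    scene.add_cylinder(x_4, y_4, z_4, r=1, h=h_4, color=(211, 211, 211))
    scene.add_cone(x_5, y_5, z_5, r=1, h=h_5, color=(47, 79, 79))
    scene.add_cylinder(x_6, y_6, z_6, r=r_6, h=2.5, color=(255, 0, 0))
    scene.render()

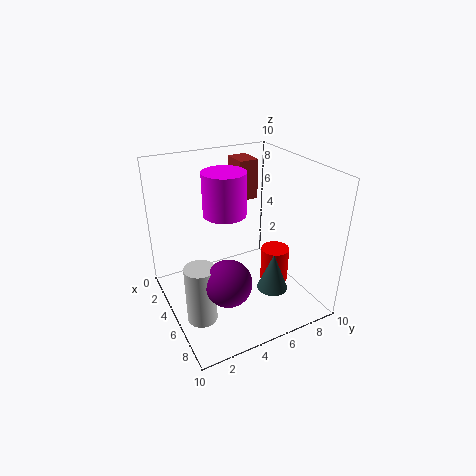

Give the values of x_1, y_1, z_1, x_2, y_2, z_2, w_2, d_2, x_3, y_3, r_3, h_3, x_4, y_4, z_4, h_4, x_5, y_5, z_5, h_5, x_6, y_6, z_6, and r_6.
x_1 = 7.5; y_1 = 3; z_1 = 3.5; x_2 = 0.5; y_2 = 6.5; z_2 = 6.5; w_2 = 2; d_2 = 1.5; x_3 = 4; y_3 = 4.5; r_3 = 1.5; h_3 = 3; x_4 = 6.5; y_4 = 1.5; z_4 = 0.5; h_4 = 4; x_5 = 8; y_5 = 6; z_5 = 2.5; h_5 = 2.5; x_6 = 6; y_6 = 7.5; z_6 = 1.5; r_6 = 1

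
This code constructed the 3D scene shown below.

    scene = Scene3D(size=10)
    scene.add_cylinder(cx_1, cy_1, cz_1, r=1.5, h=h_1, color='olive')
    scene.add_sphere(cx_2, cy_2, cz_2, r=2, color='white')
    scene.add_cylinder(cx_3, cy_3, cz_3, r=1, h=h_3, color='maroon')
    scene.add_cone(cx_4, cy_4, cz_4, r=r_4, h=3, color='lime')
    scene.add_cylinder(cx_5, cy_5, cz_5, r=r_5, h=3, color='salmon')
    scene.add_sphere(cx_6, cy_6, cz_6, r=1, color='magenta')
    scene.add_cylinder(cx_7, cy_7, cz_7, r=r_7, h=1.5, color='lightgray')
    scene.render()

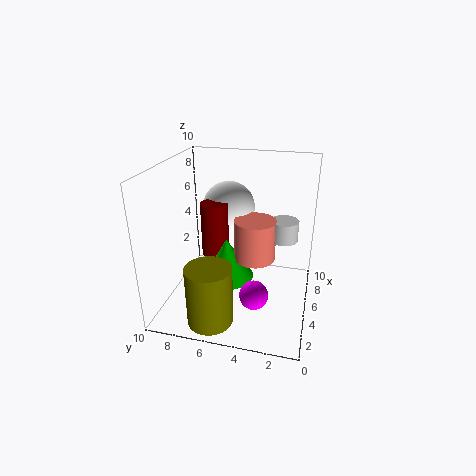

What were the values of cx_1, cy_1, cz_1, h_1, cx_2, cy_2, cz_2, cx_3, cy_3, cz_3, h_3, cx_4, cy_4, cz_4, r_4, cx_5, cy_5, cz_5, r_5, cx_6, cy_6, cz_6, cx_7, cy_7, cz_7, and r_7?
cx_1 = 1.5
cy_1 = 6
cz_1 = 0.5
h_1 = 4
cx_2 = 8
cy_2 = 6.5
cz_2 = 6
cx_3 = 6
cy_3 = 7
cz_3 = 3
h_3 = 4
cx_4 = 5.5
cy_4 = 6
cz_4 = 1.5
r_4 = 2
cx_5 = 6
cy_5 = 4
cz_5 = 3
r_5 = 1.5
cx_6 = 3.5
cy_6 = 3.5
cz_6 = 1.5
cx_7 = 6.5
cy_7 = 2
cz_7 = 4.5
r_7 = 1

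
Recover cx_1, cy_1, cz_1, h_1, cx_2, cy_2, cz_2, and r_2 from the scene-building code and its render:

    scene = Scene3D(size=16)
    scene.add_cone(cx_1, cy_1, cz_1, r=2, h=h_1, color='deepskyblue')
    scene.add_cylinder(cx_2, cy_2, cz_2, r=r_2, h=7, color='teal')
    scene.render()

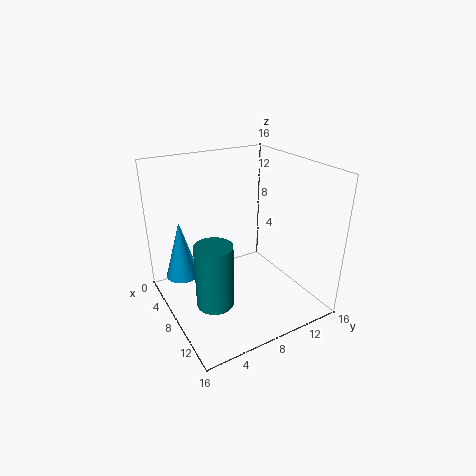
cx_1 = 3
cy_1 = 3
cz_1 = 2
h_1 = 7
cx_2 = 10
cy_2 = 4
cz_2 = 2
r_2 = 2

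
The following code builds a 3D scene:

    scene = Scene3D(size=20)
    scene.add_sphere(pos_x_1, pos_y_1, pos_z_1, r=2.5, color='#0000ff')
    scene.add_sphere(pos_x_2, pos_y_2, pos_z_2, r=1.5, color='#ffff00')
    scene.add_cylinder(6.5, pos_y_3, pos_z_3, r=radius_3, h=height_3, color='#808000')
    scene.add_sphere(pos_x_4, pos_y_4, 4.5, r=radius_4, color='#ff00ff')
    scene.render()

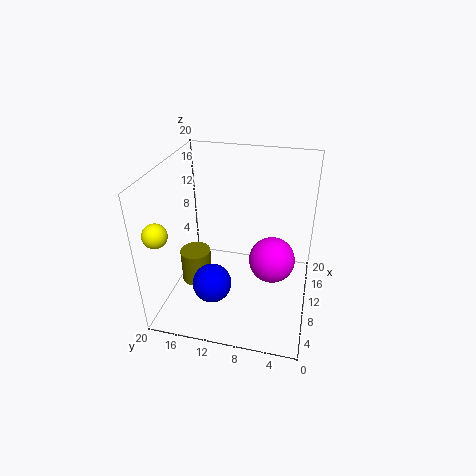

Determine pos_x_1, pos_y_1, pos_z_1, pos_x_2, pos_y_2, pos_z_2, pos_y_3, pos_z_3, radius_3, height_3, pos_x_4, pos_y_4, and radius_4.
pos_x_1 = 4; pos_y_1 = 12; pos_z_1 = 6.5; pos_x_2 = 2; pos_y_2 = 18; pos_z_2 = 14; pos_y_3 = 15; pos_z_3 = 5; radius_3 = 2; height_3 = 4.5; pos_x_4 = 13.5; pos_y_4 = 5.5; radius_4 = 3.5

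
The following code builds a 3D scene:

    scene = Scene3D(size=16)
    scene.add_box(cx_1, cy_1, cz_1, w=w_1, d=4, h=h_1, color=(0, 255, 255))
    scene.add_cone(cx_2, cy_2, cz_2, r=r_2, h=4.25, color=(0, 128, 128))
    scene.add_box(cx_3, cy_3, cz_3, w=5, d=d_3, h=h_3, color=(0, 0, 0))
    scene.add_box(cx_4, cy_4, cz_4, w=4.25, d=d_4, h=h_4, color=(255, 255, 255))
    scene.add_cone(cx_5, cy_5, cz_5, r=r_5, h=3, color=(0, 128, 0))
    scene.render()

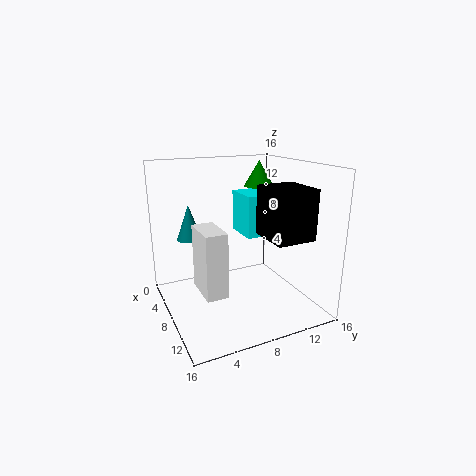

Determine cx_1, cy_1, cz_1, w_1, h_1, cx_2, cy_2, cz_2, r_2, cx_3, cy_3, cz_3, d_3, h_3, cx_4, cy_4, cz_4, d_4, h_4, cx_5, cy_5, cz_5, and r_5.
cx_1 = 0.5
cy_1 = 10.75
cz_1 = 6.5
w_1 = 4.75
h_1 = 5.25
cx_2 = 2.75
cy_2 = 4
cz_2 = 6.75
r_2 = 1.5
cx_3 = 8
cy_3 = 10.25
cz_3 = 8.25
d_3 = 4.5
h_3 = 5.5
cx_4 = 8
cy_4 = 2.75
cz_4 = 3.5
d_4 = 2.25
h_4 = 6.75
cx_5 = 5.25
cy_5 = 12
cz_5 = 13
r_5 = 1.75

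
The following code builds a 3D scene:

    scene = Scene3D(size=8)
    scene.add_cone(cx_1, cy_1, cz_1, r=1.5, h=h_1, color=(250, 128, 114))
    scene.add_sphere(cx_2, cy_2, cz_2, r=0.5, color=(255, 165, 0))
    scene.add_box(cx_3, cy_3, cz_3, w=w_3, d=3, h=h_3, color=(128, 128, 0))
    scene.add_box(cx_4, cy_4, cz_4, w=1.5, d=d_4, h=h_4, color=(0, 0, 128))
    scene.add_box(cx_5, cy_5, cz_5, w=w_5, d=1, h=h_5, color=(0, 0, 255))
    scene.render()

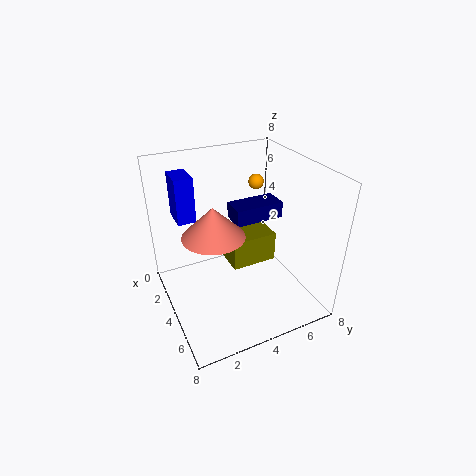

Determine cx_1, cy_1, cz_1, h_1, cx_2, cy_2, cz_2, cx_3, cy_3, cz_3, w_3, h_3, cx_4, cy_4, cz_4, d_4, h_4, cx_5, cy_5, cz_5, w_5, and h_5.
cx_1 = 5.5; cy_1 = 2; cz_1 = 5.5; h_1 = 1.5; cx_2 = 0.5; cy_2 = 7; cz_2 = 5.5; cx_3 = 0.5; cy_3 = 4.5; cz_3 = 0.5; w_3 = 2; h_3 = 2; cx_4 = 1.5; cy_4 = 4.5; cz_4 = 4; d_4 = 3; h_4 = 1; cx_5 = 1.5; cy_5 = 1; cz_5 = 5; w_5 = 1.5; h_5 = 2.5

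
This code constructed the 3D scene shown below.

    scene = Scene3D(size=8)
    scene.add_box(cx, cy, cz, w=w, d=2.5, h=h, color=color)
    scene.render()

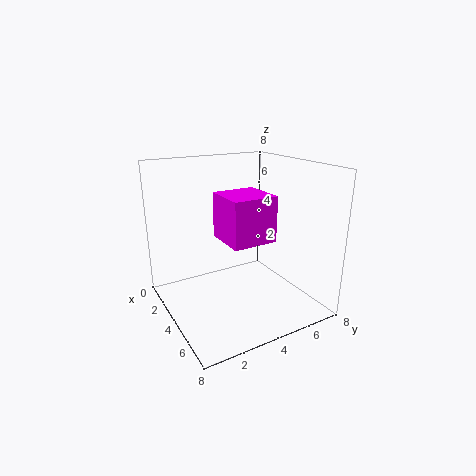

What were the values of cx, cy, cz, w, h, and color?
cx = 3; cy = 3; cz = 4; w = 2.5; h = 2.5; color = 'magenta'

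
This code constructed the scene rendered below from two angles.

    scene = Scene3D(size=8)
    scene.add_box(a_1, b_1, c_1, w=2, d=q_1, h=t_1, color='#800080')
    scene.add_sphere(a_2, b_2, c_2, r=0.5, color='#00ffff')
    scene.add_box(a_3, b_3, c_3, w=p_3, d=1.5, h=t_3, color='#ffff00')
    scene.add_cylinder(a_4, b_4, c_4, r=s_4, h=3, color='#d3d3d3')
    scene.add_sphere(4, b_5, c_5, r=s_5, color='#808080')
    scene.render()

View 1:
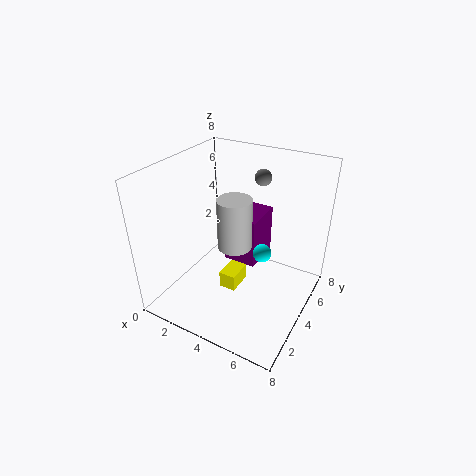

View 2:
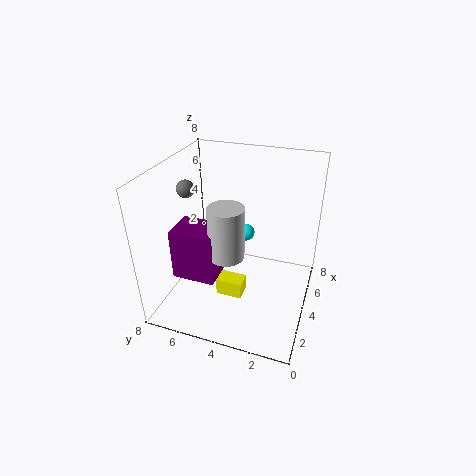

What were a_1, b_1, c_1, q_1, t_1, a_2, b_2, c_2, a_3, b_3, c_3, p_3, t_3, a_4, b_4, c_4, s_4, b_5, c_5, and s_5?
a_1 = 2.5
b_1 = 5
c_1 = 1.5
q_1 = 2.5
t_1 = 3
a_2 = 5.5
b_2 = 4
c_2 = 3.5
a_3 = 3
b_3 = 3.5
c_3 = 0.5
p_3 = 1
t_3 = 1
a_4 = 3.5
b_4 = 4.5
c_4 = 3
s_4 = 1
b_5 = 7
c_5 = 6.5
s_5 = 0.5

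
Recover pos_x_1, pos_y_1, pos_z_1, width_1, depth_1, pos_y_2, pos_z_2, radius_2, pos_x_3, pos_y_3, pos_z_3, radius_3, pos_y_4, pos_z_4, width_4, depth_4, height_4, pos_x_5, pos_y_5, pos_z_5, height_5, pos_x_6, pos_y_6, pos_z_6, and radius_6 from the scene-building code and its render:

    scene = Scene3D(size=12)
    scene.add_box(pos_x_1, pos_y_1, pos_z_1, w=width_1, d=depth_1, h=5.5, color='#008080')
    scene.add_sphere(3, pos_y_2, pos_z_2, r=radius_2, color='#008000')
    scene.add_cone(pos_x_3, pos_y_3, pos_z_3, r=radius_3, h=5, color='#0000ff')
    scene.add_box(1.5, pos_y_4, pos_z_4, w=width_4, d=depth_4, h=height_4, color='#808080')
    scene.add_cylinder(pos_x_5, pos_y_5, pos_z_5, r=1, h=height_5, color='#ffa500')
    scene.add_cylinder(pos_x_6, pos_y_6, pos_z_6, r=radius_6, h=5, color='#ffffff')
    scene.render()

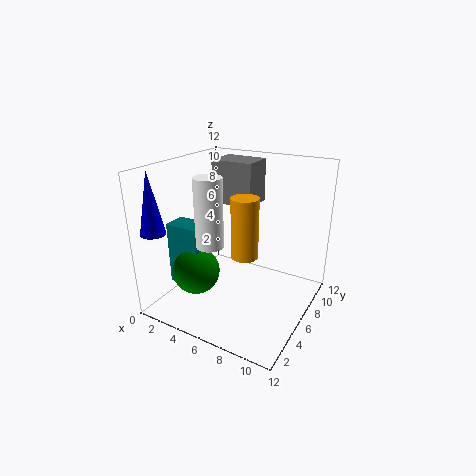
pos_x_1 = 0.5, pos_y_1 = 3.5, pos_z_1 = 1.5, width_1 = 3, depth_1 = 2, pos_y_2 = 4, pos_z_2 = 3, radius_2 = 2, pos_x_3 = 1, pos_y_3 = 1.5, pos_z_3 = 7, radius_3 = 1, pos_y_4 = 9, pos_z_4 = 7.5, width_4 = 4, depth_4 = 3, height_4 = 4, pos_x_5 = 8, pos_y_5 = 3.5, pos_z_5 = 6, height_5 = 4.5, pos_x_6 = 6, pos_y_6 = 2, pos_z_6 = 7, radius_6 = 1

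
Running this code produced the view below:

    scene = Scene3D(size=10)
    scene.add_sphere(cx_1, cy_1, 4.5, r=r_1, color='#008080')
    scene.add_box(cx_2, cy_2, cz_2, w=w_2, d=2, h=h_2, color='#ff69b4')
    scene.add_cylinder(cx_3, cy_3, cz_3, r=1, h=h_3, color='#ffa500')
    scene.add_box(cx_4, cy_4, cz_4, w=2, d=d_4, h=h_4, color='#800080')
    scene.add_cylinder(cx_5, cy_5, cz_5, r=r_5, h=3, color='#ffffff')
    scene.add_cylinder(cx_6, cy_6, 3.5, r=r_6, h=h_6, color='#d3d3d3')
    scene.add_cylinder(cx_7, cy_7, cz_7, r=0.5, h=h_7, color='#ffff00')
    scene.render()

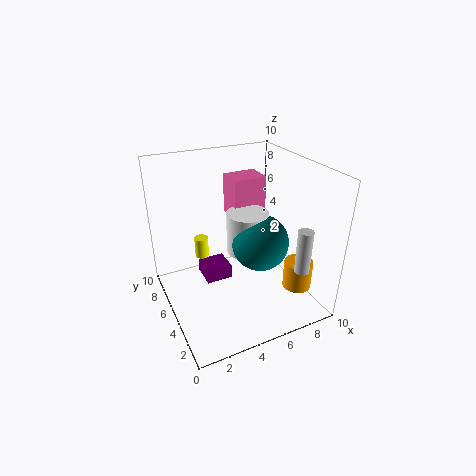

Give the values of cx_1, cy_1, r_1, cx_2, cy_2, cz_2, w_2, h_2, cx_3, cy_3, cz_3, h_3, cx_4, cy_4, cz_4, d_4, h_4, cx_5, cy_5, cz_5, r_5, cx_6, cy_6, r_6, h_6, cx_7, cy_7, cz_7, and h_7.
cx_1 = 6.5; cy_1 = 4.5; r_1 = 2; cx_2 = 5.5; cy_2 = 6.5; cz_2 = 5.5; w_2 = 2.5; h_2 = 3; cx_3 = 8.5; cy_3 = 2.5; cz_3 = 1.5; h_3 = 2; cx_4 = 3; cy_4 = 6; cz_4 = 1; d_4 = 2; h_4 = 1; cx_5 = 6; cy_5 = 5.5; cz_5 = 3.5; r_5 = 1.5; cx_6 = 8; cy_6 = 1.5; r_6 = 0.5; h_6 = 3; cx_7 = 3; cy_7 = 7; cz_7 = 3; h_7 = 1.5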